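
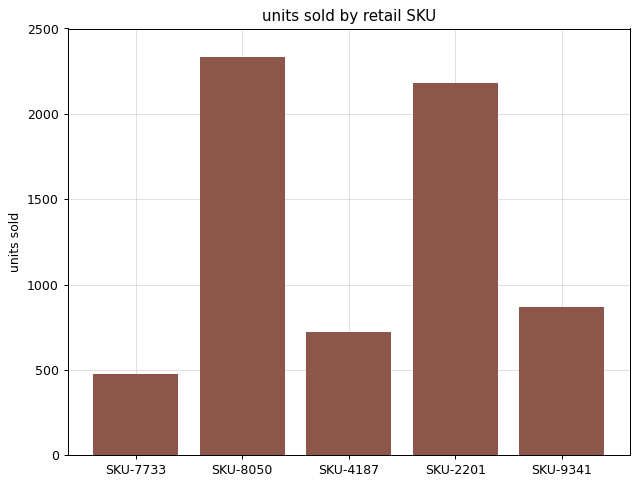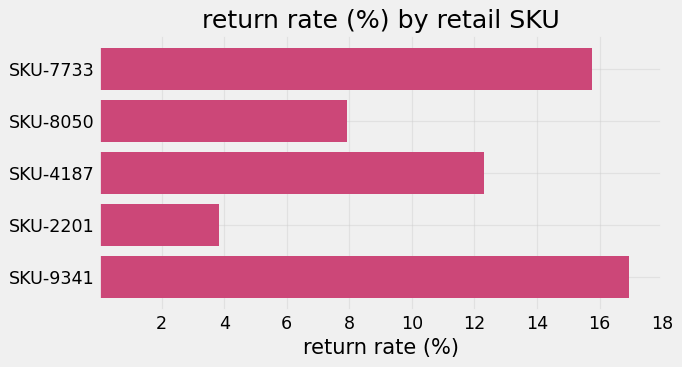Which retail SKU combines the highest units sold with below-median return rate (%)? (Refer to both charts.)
SKU-8050

Chart 2 median return rate (%) ≈ 12; below-median retail SKUs: SKU-8050, SKU-2201. Among those, SKU-8050 has the highest units sold (≈ 2500).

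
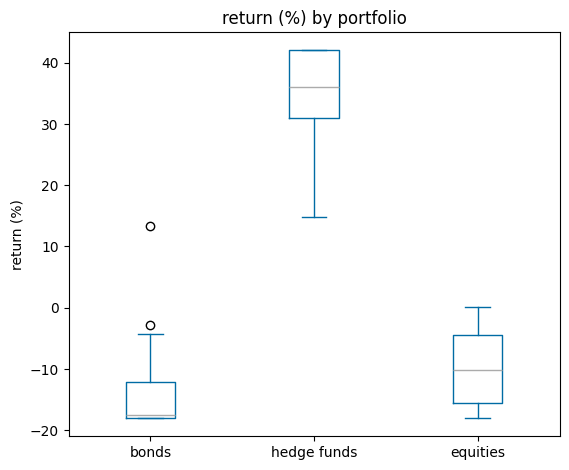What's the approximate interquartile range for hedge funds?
Q3 ≈ 40, Q1 ≈ 30; IQR ≈ 10.

≈ 10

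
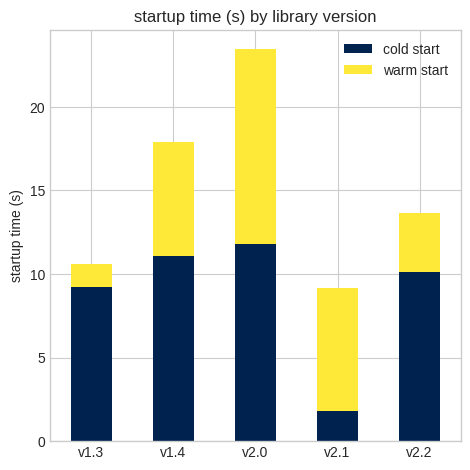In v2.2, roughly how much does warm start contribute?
warm start top ≈ 14, bottom ≈ 10; segment ≈ 4.

≈ 4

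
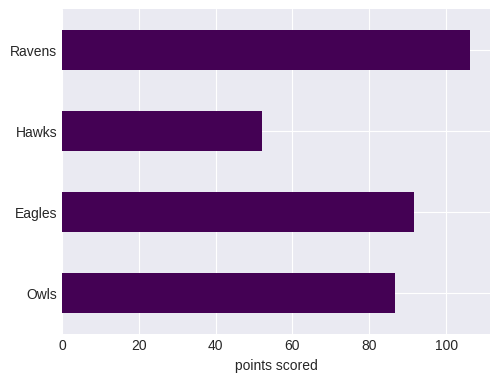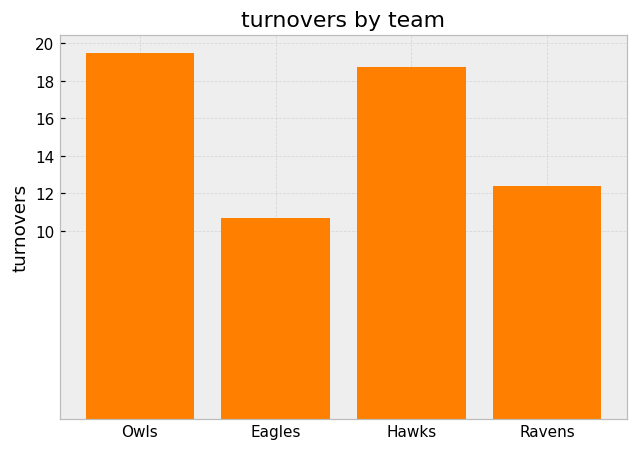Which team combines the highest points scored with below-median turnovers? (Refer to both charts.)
Ravens

Chart 2 median turnovers ≈ 16; below-median teams: Eagles, Ravens. Among those, Ravens has the highest points scored (≈ 110).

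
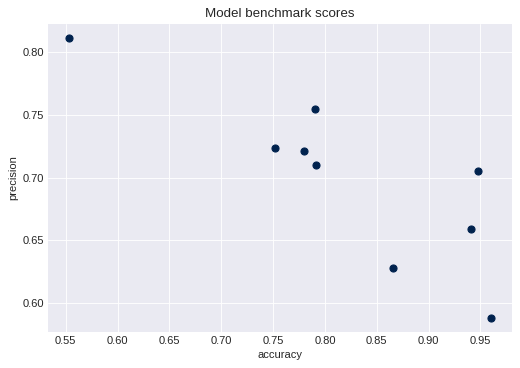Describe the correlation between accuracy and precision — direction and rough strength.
negative, strong

Points are negatively correlated; strong (|r| ≈ 0.8).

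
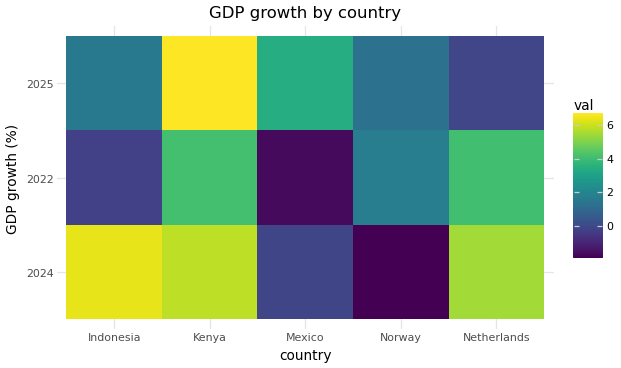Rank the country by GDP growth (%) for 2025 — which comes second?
Top 3 for 2025: Kenya ≈ 7, Mexico ≈ 3, Indonesia ≈ 2.

Mexico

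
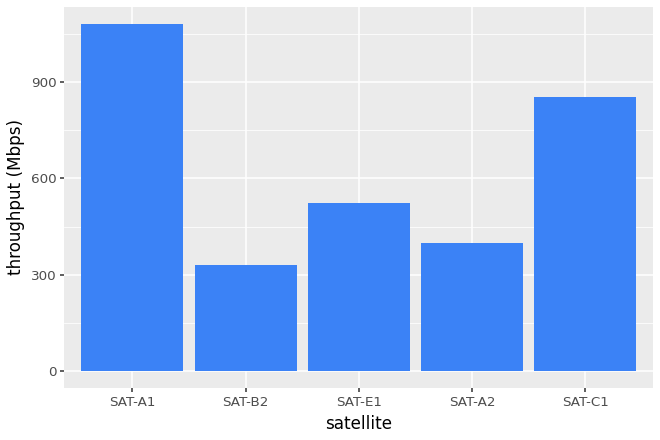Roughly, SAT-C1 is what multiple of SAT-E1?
SAT-C1 ≈ 900, SAT-E1 ≈ 500; 900/500 ≈ 1.8.

≈ 1.8×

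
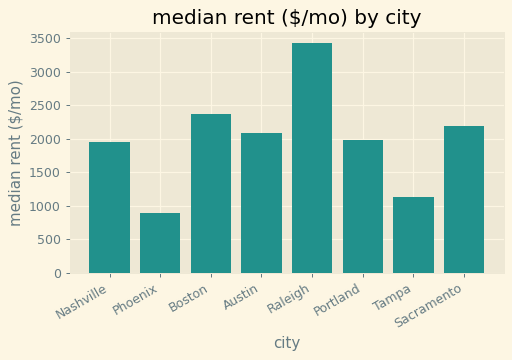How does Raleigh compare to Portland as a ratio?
Raleigh ≈ 3500, Portland ≈ 2000; 3500/2000 ≈ 1.75.

≈ 1.75×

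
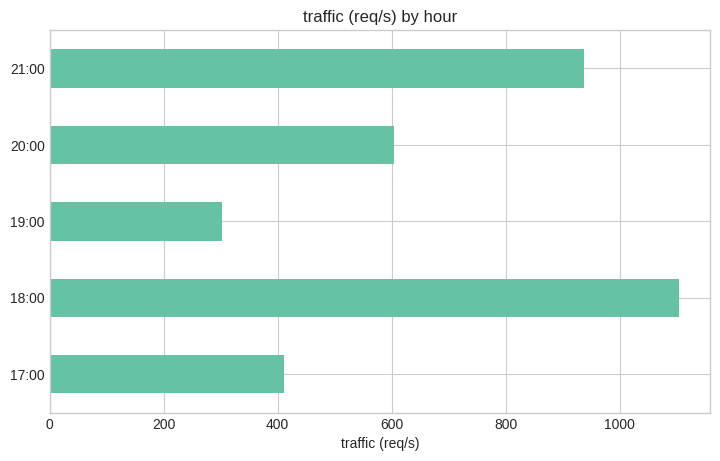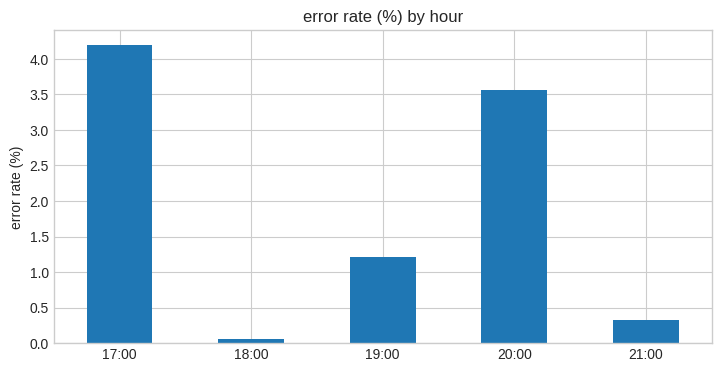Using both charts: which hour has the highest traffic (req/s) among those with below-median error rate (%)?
18:00

Chart 2 median error rate (%) ≈ 1; below-median hours: 18:00, 21:00. Among those, 18:00 has the highest traffic (req/s) (≈ 1200).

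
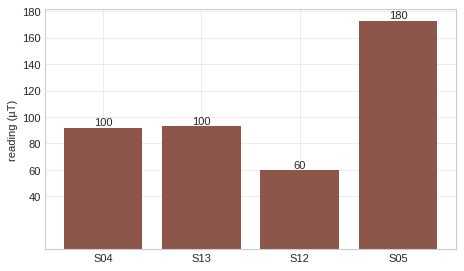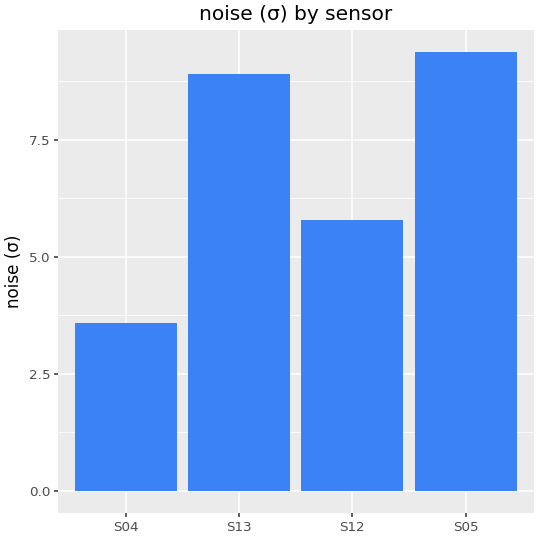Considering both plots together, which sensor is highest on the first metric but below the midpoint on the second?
Chart 2 median noise (σ) ≈ 7; below-median sensors: S04, S12. Among those, S04 has the highest reading (µT) (≈ 100).

S04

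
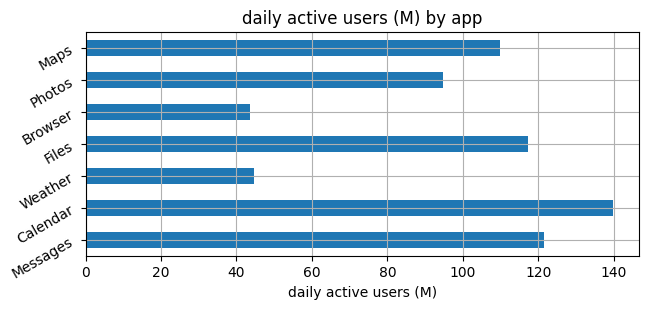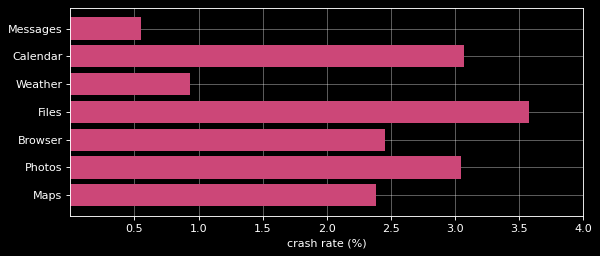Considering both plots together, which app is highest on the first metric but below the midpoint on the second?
Chart 2 median crash rate (%) ≈ 2.5; below-median apps: Messages, Weather, Maps. Among those, Messages has the highest daily active users (M) (≈ 120).

Messages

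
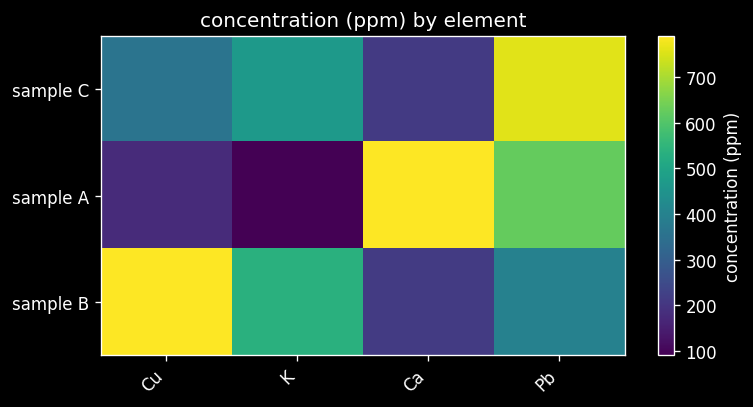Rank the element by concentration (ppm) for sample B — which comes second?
Top 3 for sample B: Cu ≈ 800, K ≈ 500, Pb ≈ 400.

K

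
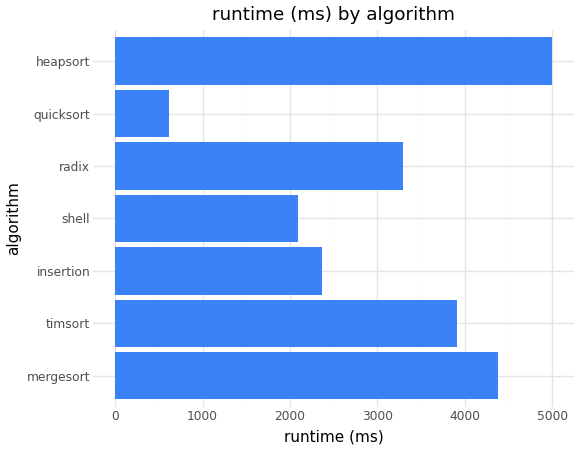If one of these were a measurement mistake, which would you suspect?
quicksort

quicksort ≈ 500; the rest sit between ≈ 2000 and ≈ 5000.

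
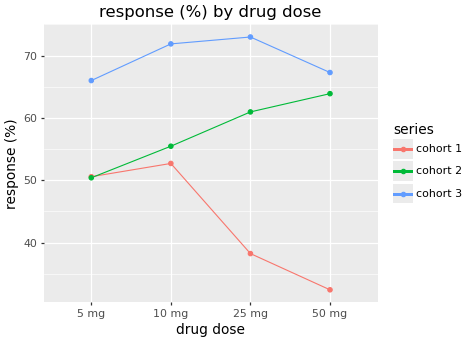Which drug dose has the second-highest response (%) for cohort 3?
10 mg

Top 3 for cohort 3: 25 mg ≈ 75, 10 mg ≈ 70, 50 mg ≈ 65.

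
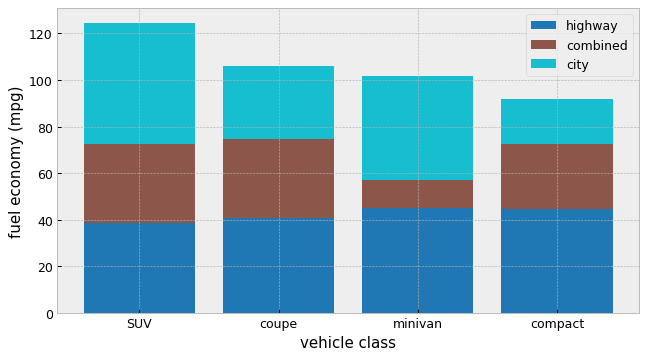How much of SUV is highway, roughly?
≈ 40

highway top ≈ 40, bottom ≈ 0; segment ≈ 40.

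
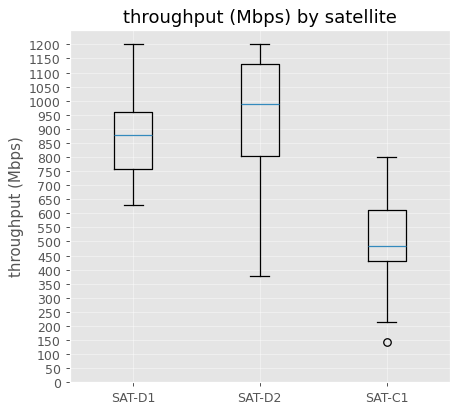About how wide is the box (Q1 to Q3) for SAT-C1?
Q3 ≈ 600, Q1 ≈ 450; IQR ≈ 150.

≈ 150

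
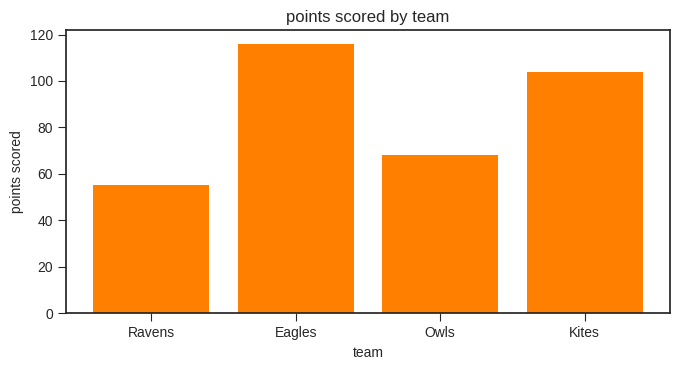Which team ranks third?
Top 4: Eagles ≈ 120, Kites ≈ 100, Owls ≈ 70, Ravens ≈ 60.

Owls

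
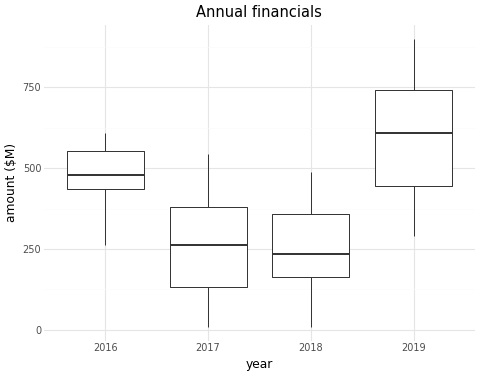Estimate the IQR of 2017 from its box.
Q3 ≈ 400, Q1 ≈ 150; IQR ≈ 250.

≈ 250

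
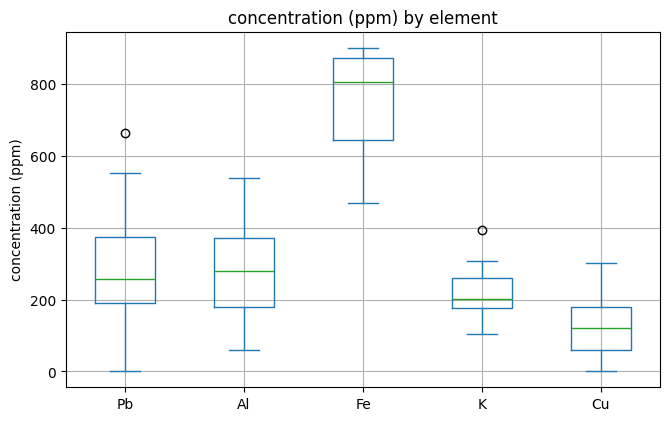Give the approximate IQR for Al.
Q3 ≈ 400, Q1 ≈ 200; IQR ≈ 200.

≈ 200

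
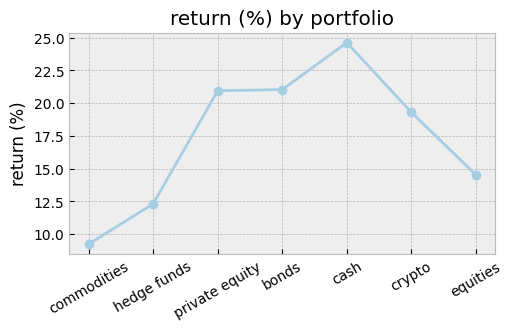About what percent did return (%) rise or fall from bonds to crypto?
bonds ≈ 22, crypto ≈ 20; (20 − 22) / 22 ≈ -9.1%.

≈ -9.1%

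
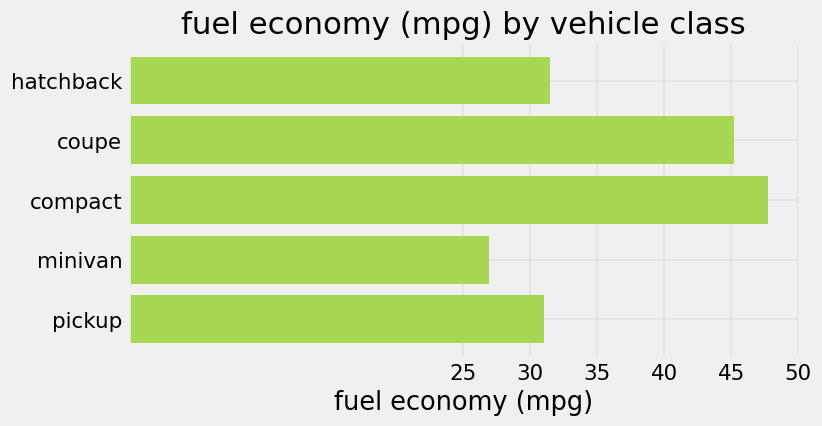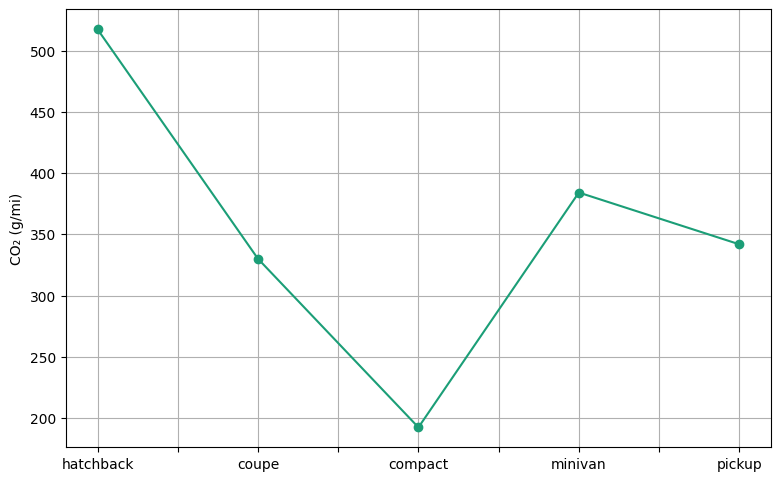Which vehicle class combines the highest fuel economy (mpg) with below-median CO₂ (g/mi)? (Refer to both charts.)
Chart 2 median CO₂ (g/mi) ≈ 350; below-median vehicle classes: coupe, compact. Among those, compact has the highest fuel economy (mpg) (≈ 50).

compact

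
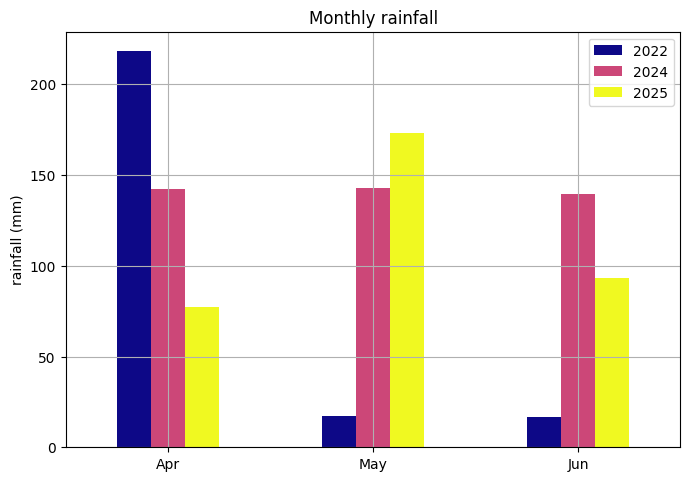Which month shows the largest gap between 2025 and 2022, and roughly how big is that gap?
May, ≈ 160 mm

May: 2025 ≈ 180, 2022 ≈ 20 → gap ≈ 160. Next-largest (Apr) is only ≈ 140.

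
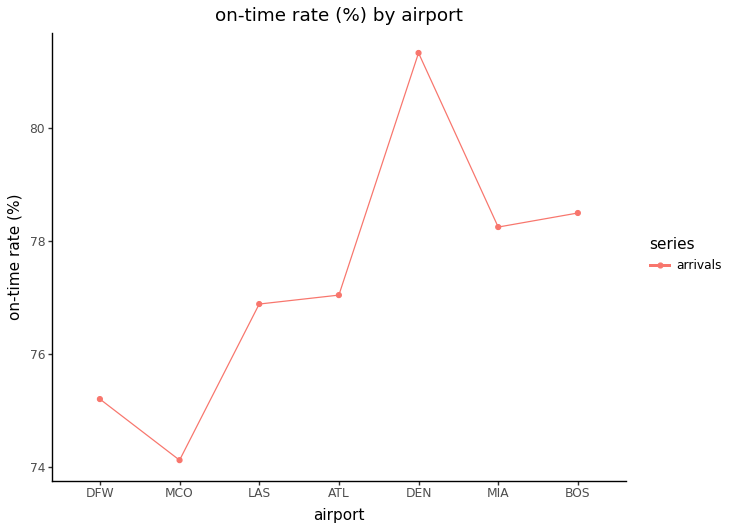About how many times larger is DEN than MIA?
DEN ≈ 81, MIA ≈ 78; 81/78 ≈ 1.04.

≈ 1.04×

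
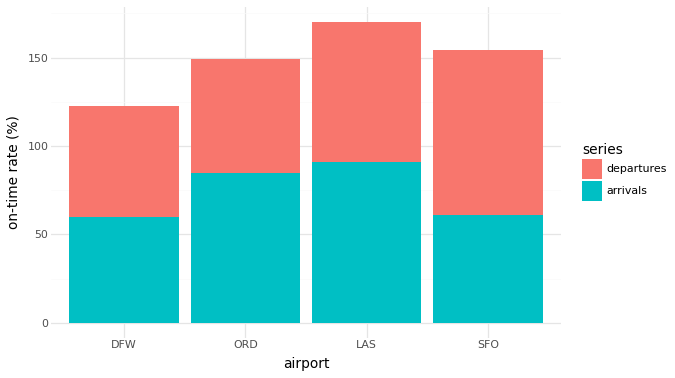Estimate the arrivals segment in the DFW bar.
arrivals top ≈ 60, bottom ≈ 0; segment ≈ 60.

≈ 60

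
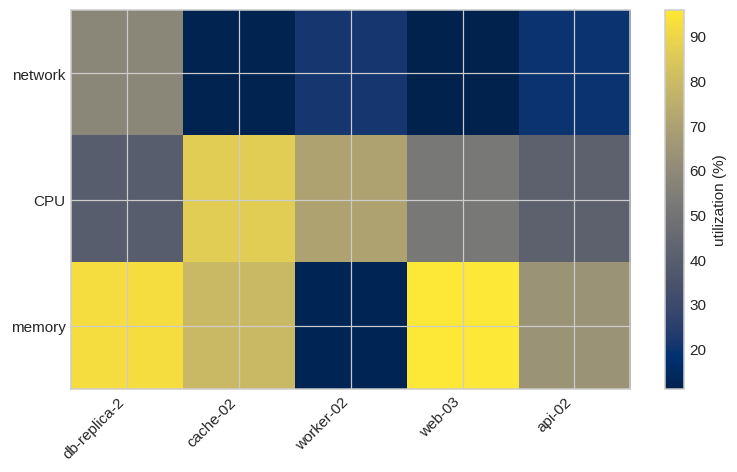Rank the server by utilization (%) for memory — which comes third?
Top 4 for memory: web-03 ≈ 100, db-replica-2 ≈ 90, cache-02 ≈ 80, api-02 ≈ 60.

cache-02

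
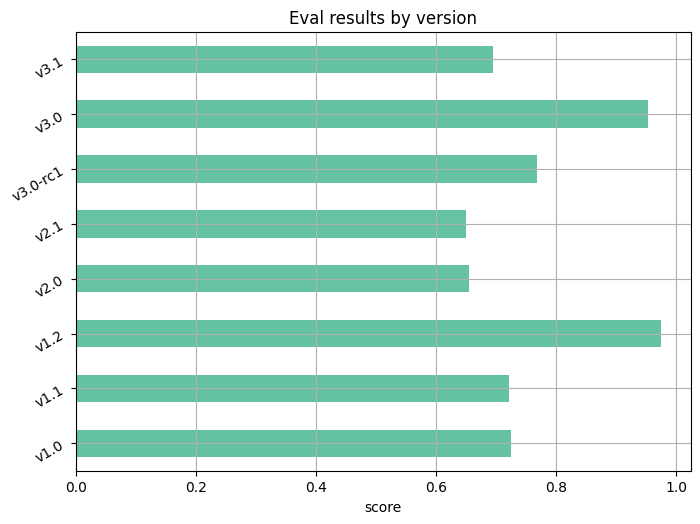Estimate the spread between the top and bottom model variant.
Max v1.2 ≈ 1.0, min v2.1 ≈ 0.7; range ≈ 0.3.

≈ 0.3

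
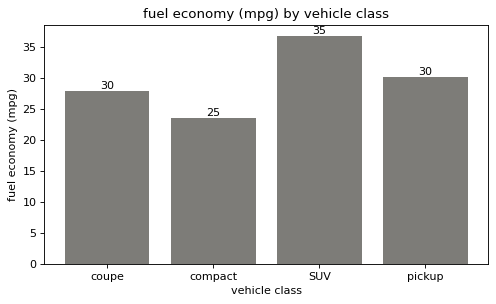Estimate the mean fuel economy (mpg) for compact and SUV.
≈ 30

(25 + 35) / 2 ≈ 30.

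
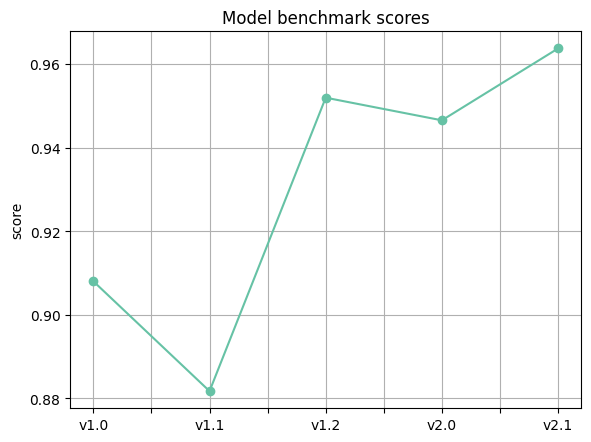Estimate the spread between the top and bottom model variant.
Max v2.1 ≈ 0.96, min v1.1 ≈ 0.88; range ≈ 0.08.

≈ 0.08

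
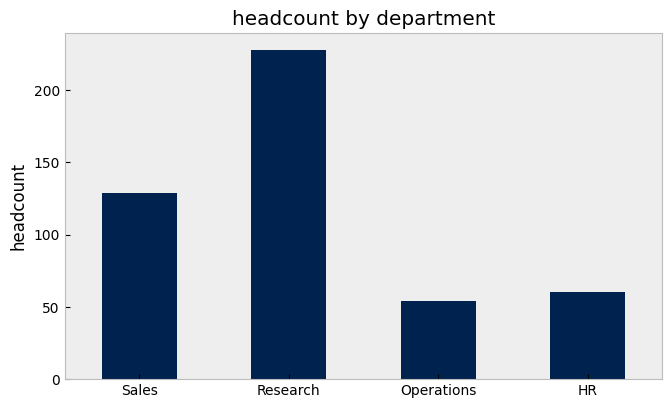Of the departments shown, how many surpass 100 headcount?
Above 100: Sales, Research.

2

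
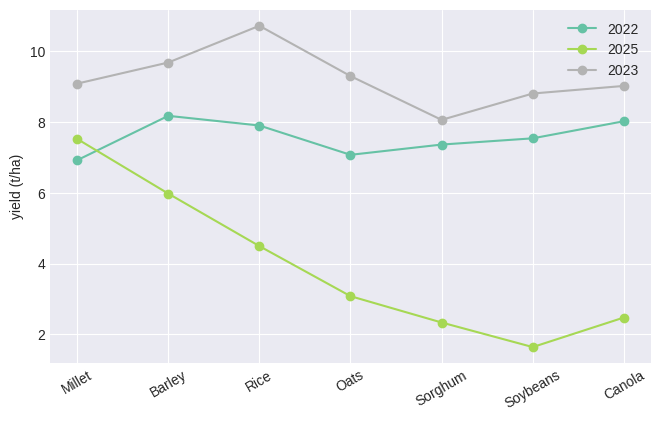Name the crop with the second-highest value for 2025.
Barley

Top 3 for 2025: Millet ≈ 8, Barley ≈ 6, Rice ≈ 4.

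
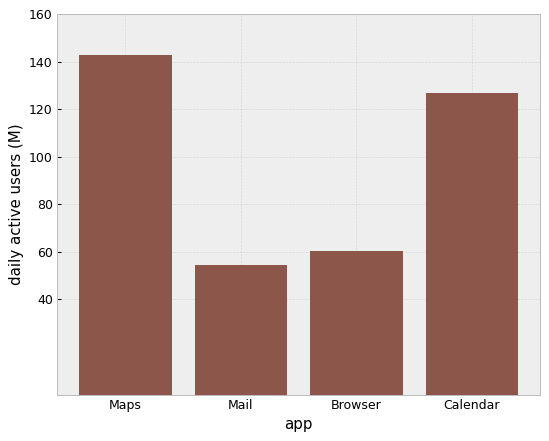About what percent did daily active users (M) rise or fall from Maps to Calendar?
≈ -14.3%

Maps ≈ 140, Calendar ≈ 120; (120 − 140) / 140 ≈ -14.3%.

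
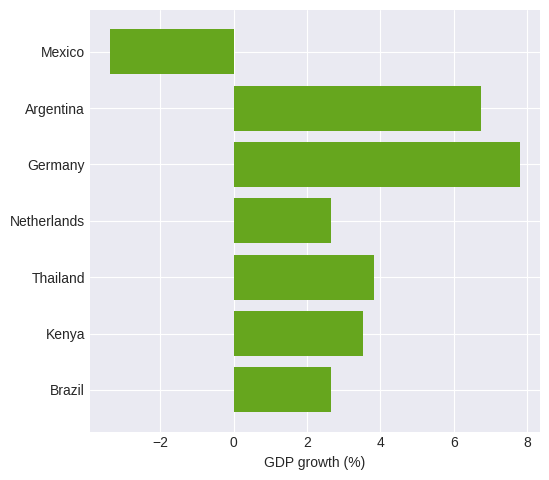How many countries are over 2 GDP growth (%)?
6

Above 2: Argentina, Germany, Netherlands, Thailand, Kenya, Brazil.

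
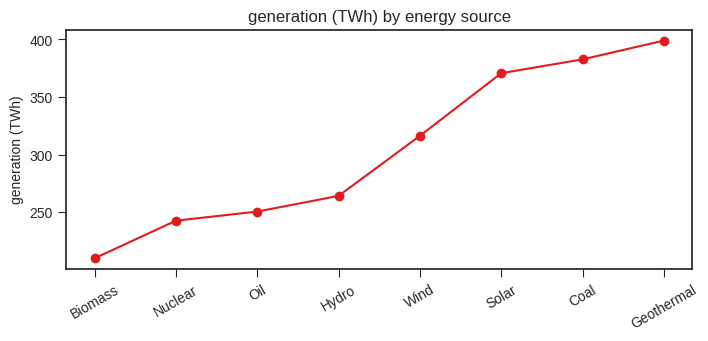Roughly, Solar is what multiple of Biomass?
≈ 1.73×

Solar ≈ 380, Biomass ≈ 220; 380/220 ≈ 1.73.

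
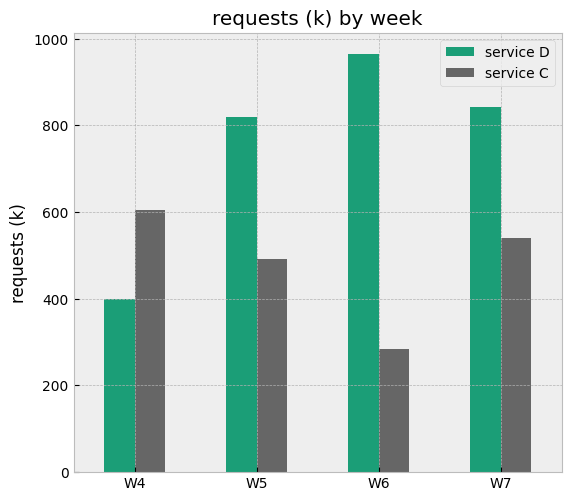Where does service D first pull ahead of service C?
W5

W4: service D ≈ 400 vs service C ≈ 600 (not yet); W5: service D ≈ 800 vs service C ≈ 500 (first crossover).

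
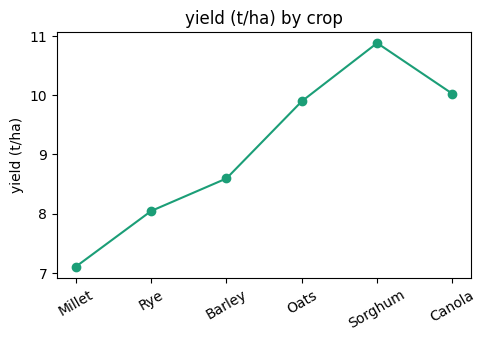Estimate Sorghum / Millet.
Sorghum ≈ 11.0, Millet ≈ 7.0; 11.0/7.0 ≈ 1.57.

≈ 1.57×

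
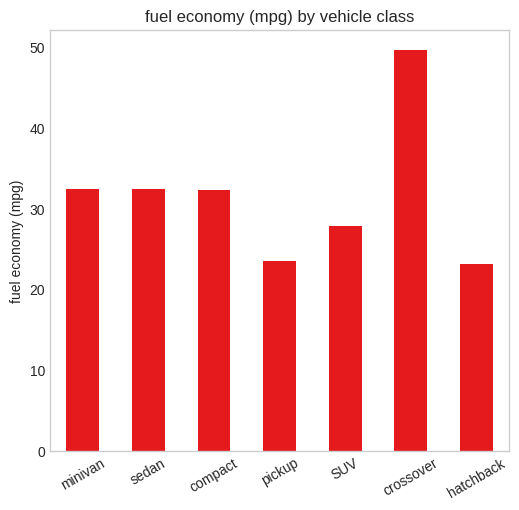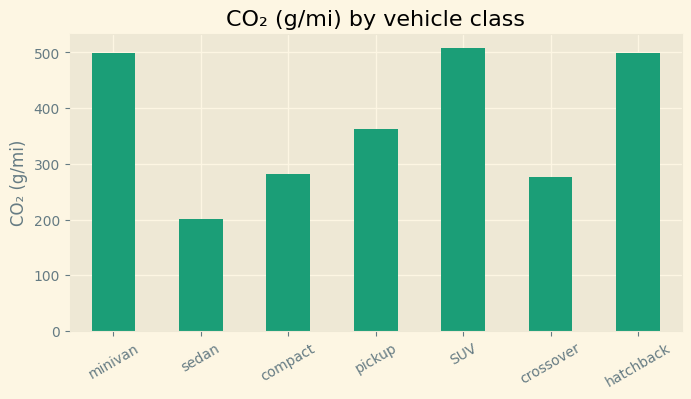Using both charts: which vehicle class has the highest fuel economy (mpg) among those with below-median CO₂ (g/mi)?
Chart 2 median CO₂ (g/mi) ≈ 350; below-median vehicle classes: sedan, compact, crossover. Among those, crossover has the highest fuel economy (mpg) (≈ 50).

crossover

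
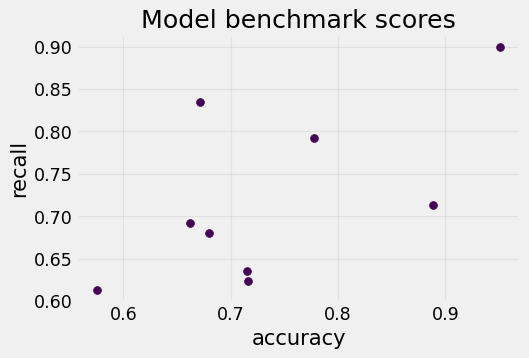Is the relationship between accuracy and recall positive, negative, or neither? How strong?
positive, moderate

Points are positively correlated; moderate (|r| ≈ 0.6).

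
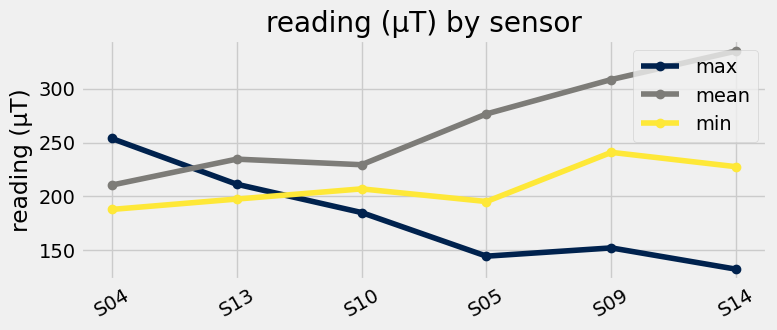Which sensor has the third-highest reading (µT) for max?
Top 4 for max: S04 ≈ 260, S13 ≈ 220, S10 ≈ 180, S09 ≈ 160.

S10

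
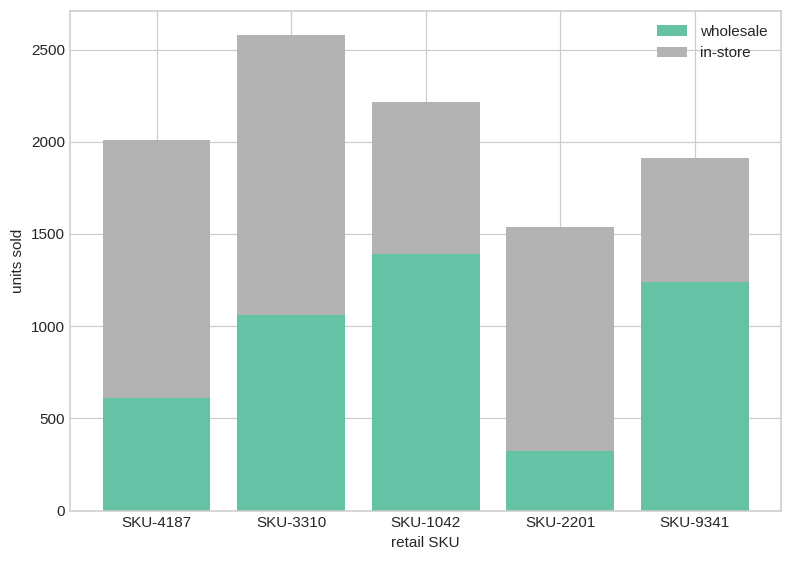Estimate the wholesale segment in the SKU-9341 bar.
wholesale top ≈ 1000, bottom ≈ 0; segment ≈ 1000.

≈ 1000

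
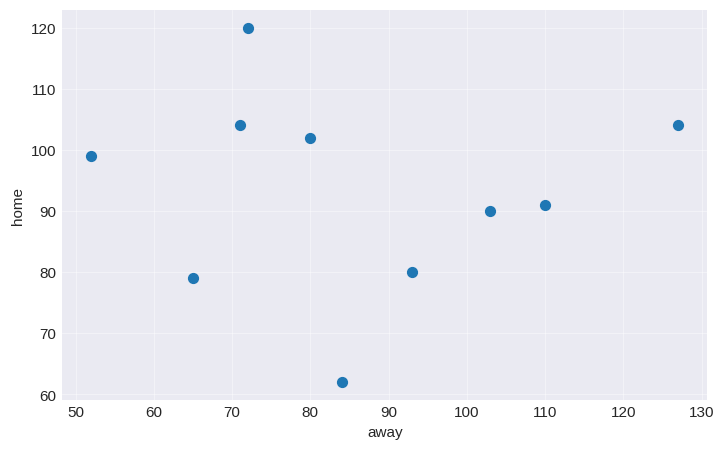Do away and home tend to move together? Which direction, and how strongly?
no clear correlation

Points are roughly uncorrelated; weak (|r| ≈ 0.1).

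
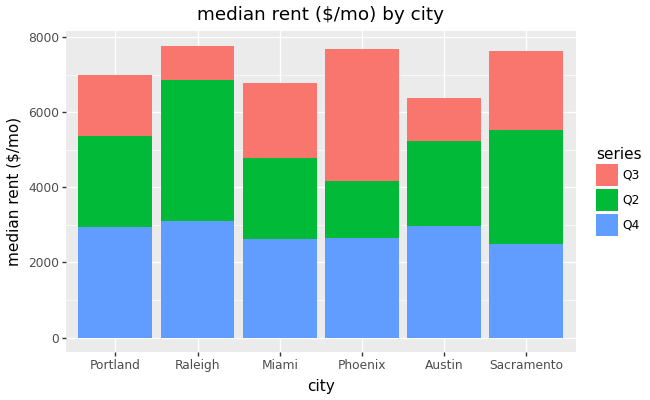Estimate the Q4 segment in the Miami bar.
≈ 3000

Q4 top ≈ 3000, bottom ≈ 0; segment ≈ 3000.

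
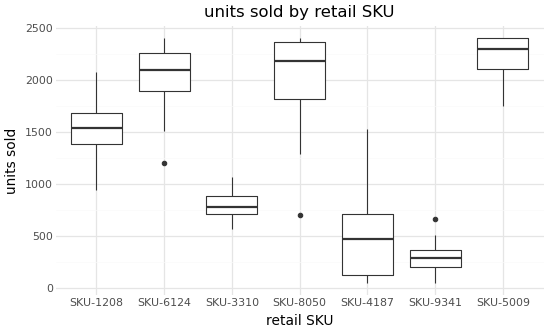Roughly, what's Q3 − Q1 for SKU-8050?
≈ 600

Q3 ≈ 2400, Q1 ≈ 1800; IQR ≈ 600.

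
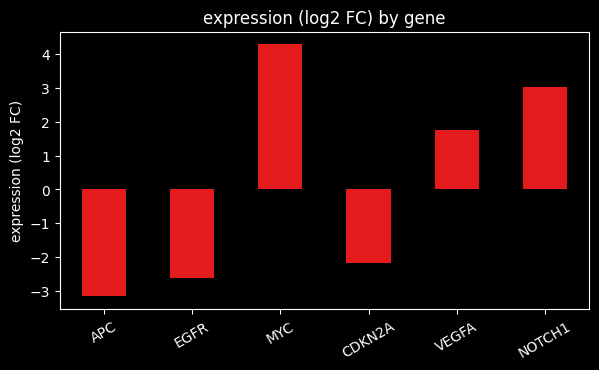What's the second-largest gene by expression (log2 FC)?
Top 3: MYC ≈ 4, NOTCH1 ≈ 3, VEGFA ≈ 2.

NOTCH1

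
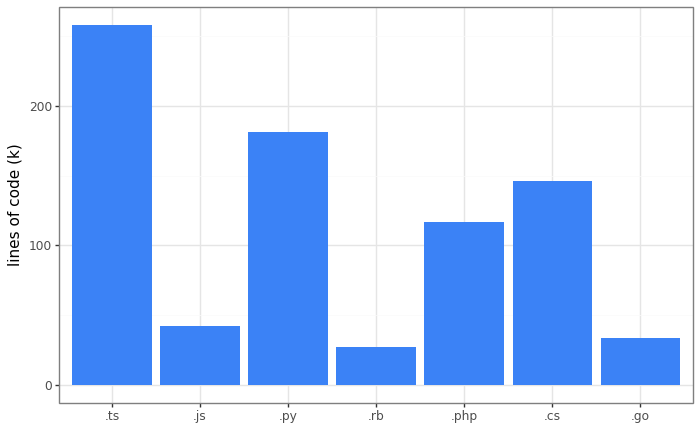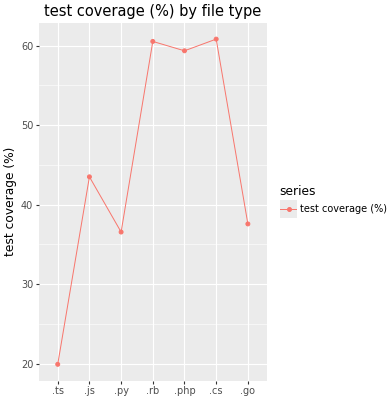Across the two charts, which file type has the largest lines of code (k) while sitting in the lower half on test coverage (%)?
Chart 2 median test coverage (%) ≈ 40; below-median file types: .ts, .py, .go. Among those, .ts has the highest lines of code (k) (≈ 250).

.ts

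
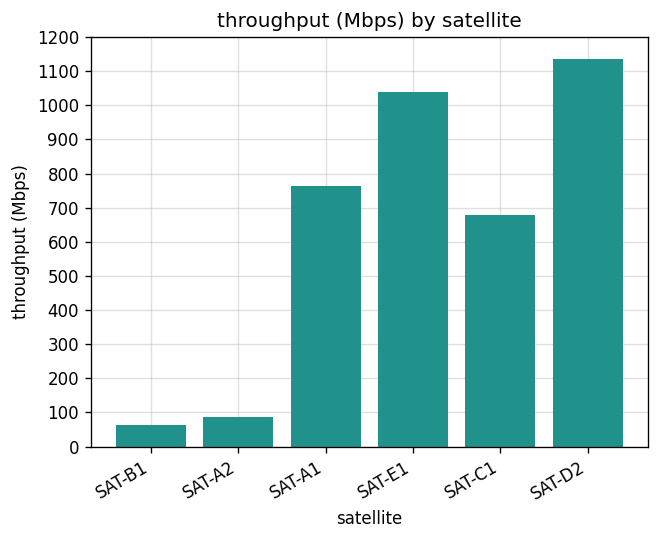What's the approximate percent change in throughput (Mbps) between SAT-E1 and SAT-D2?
≈ +10%

SAT-E1 ≈ 1000, SAT-D2 ≈ 1100; (1100 − 1000) / 1000 ≈ +10%.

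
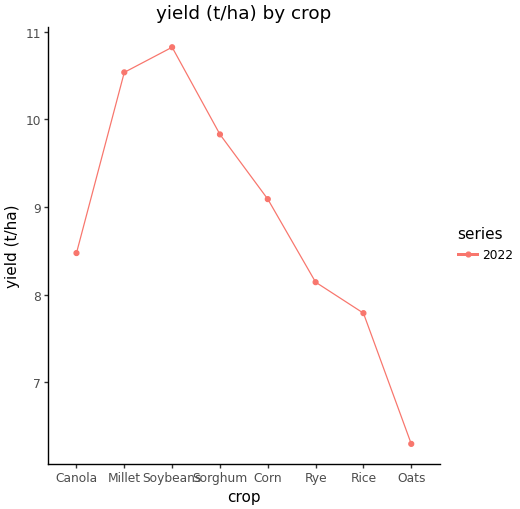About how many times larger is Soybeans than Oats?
≈ 1.69×

Soybeans ≈ 11.0, Oats ≈ 6.5; 11.0/6.5 ≈ 1.69.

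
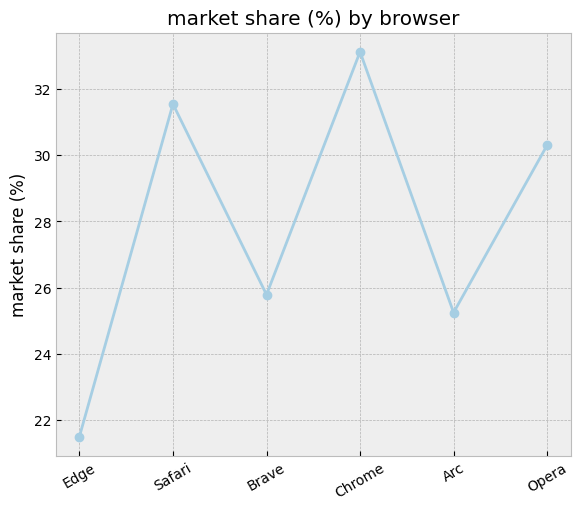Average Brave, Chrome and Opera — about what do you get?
(26 + 33 + 30) / 3 ≈ 30.

≈ 30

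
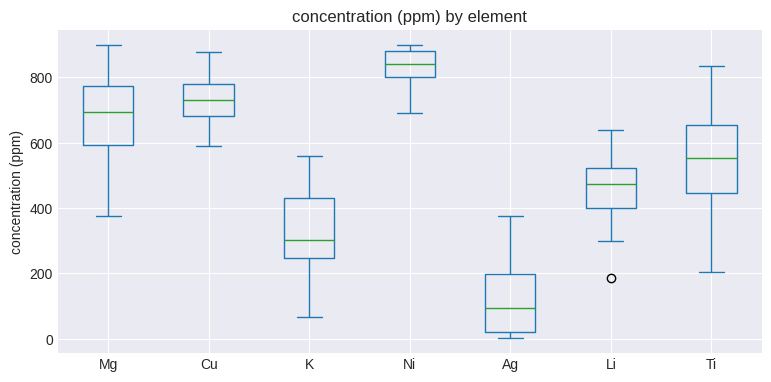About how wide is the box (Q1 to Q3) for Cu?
Q3 ≈ 800, Q1 ≈ 700; IQR ≈ 100.

≈ 100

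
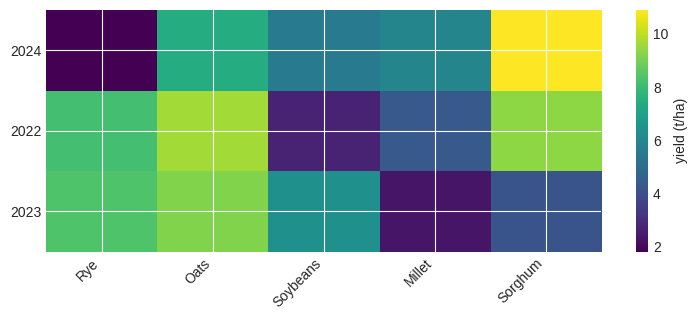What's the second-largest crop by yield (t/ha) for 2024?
Oats

Top 3 for 2024: Sorghum ≈ 11, Oats ≈ 7, Millet ≈ 6.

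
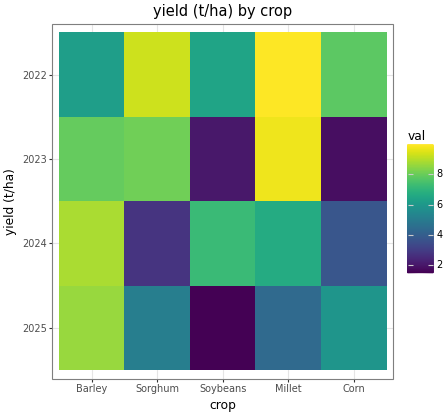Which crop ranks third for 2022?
Top 4 for 2022: Millet ≈ 10, Sorghum ≈ 9, Corn ≈ 8, Soybeans ≈ 6.

Corn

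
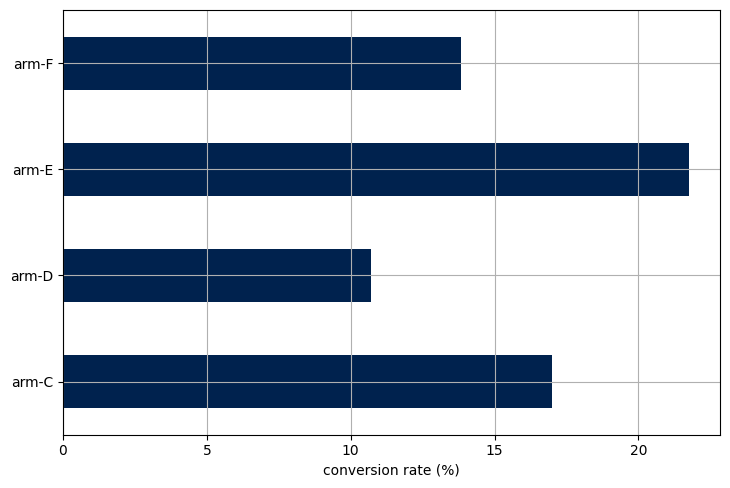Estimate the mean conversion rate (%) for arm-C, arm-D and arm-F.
≈ 14

(18 + 10 + 14) / 3 ≈ 14.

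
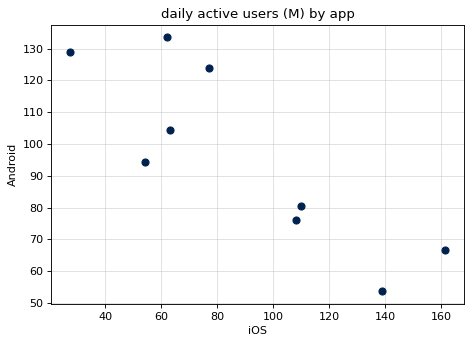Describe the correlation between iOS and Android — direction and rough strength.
negative, strong

Points are negatively correlated; strong (|r| ≈ 0.8).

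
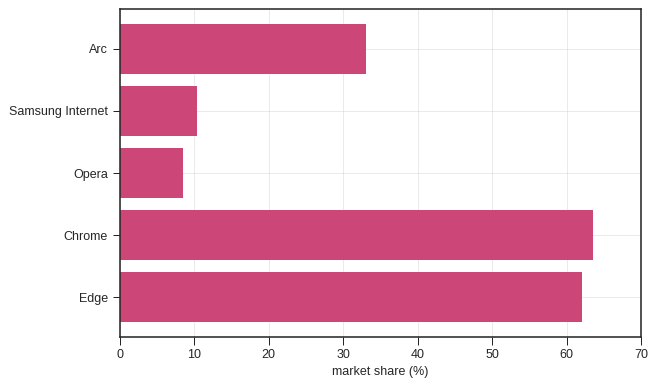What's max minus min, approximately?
≈ 50

Max Chrome ≈ 60, min Opera ≈ 10; range ≈ 50.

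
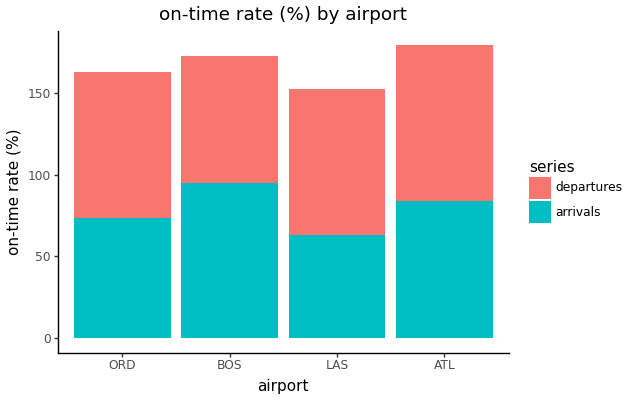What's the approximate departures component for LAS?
≈ 100

departures top ≈ 160, bottom ≈ 60; segment ≈ 100.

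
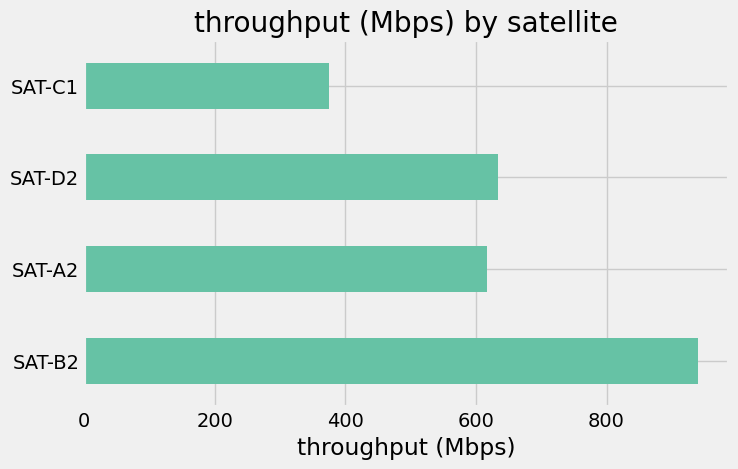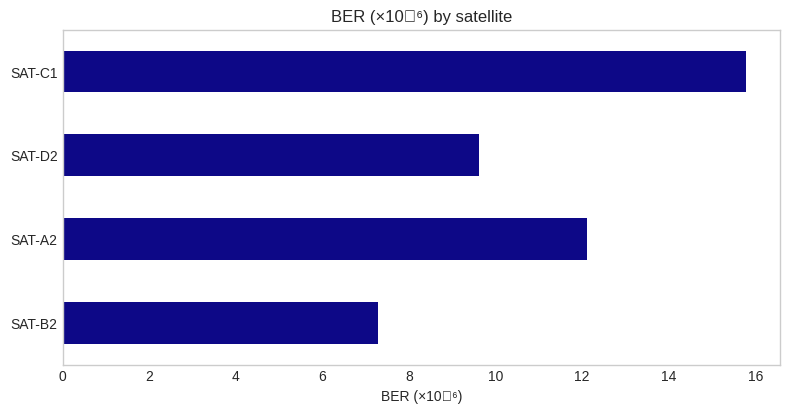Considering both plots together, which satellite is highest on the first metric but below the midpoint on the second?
SAT-B2

Chart 2 median BER (×10⁻⁶) ≈ 10; below-median satellites: SAT-B2, SAT-D2. Among those, SAT-B2 has the highest throughput (Mbps) (≈ 900).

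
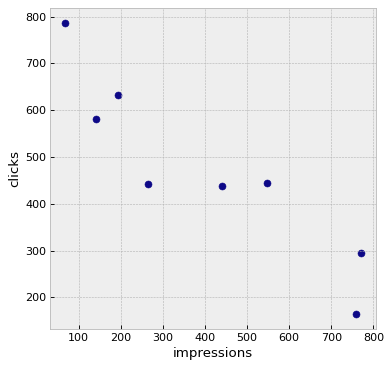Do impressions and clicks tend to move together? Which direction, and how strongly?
negative, strong

Points are negatively correlated; strong (|r| ≈ 0.9).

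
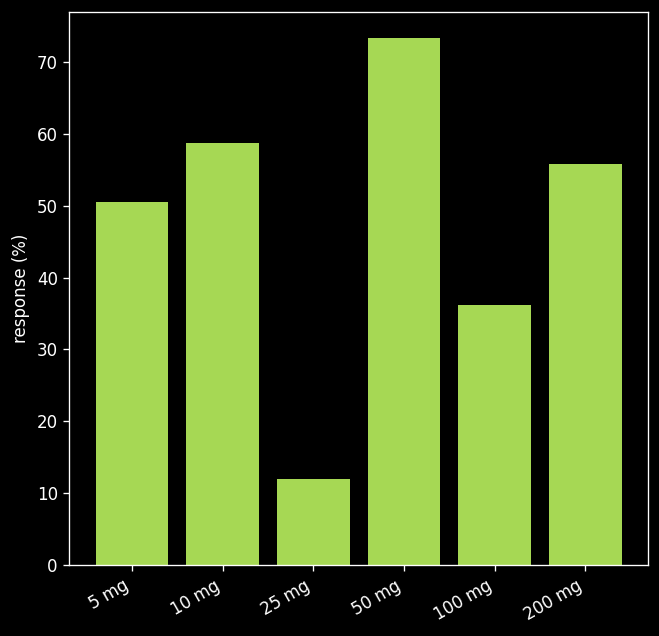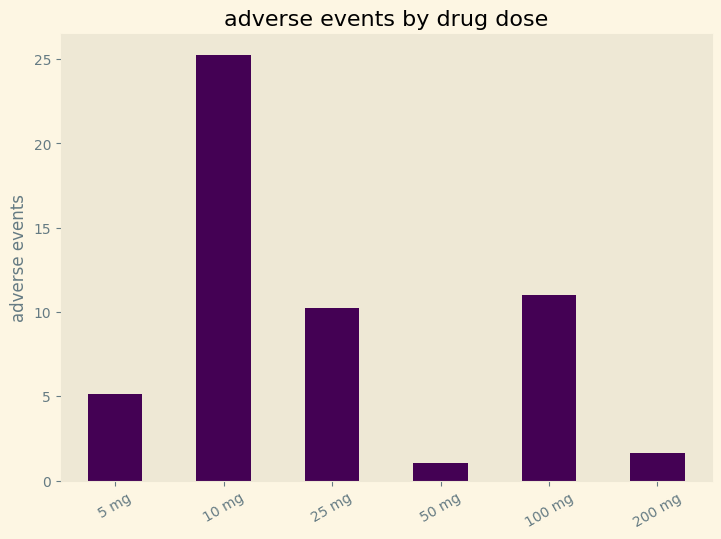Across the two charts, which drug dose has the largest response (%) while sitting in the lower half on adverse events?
Chart 2 median adverse events ≈ 10; below-median drug doses: 5 mg, 50 mg, 200 mg. Among those, 50 mg has the highest response (%) (≈ 70).

50 mg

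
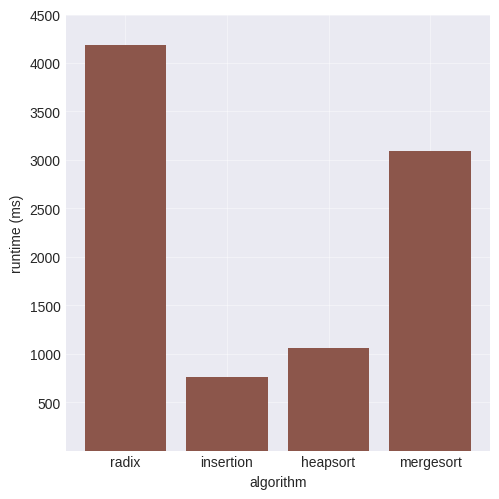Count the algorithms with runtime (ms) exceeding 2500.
2

Above 2500: radix, mergesort.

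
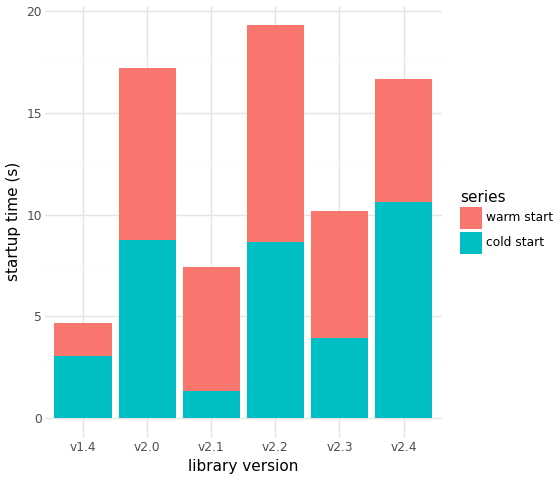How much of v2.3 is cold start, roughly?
cold start top ≈ 4, bottom ≈ 0; segment ≈ 4.

≈ 4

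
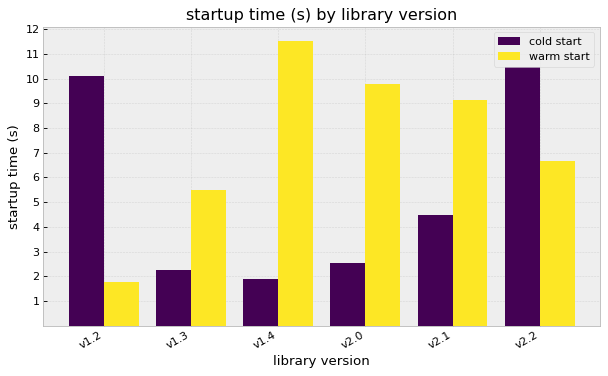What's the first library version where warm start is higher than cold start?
v1.2: warm start ≈ 2 vs cold start ≈ 10 (not yet); v1.3: warm start ≈ 5 vs cold start ≈ 2 (first crossover).

v1.3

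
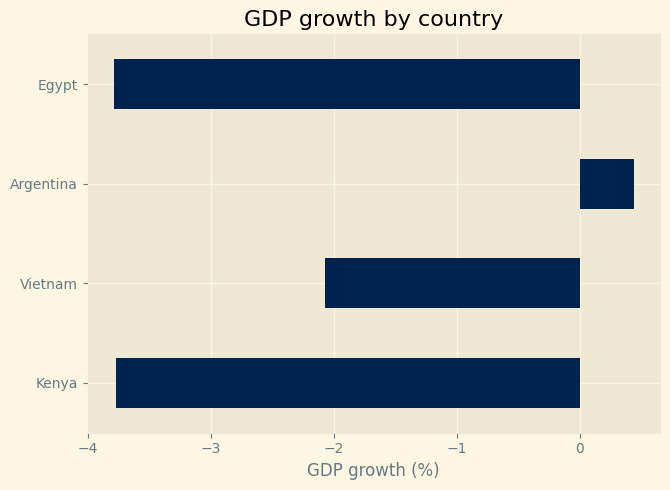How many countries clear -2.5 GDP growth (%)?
Above -2.5: Vietnam, Argentina.

2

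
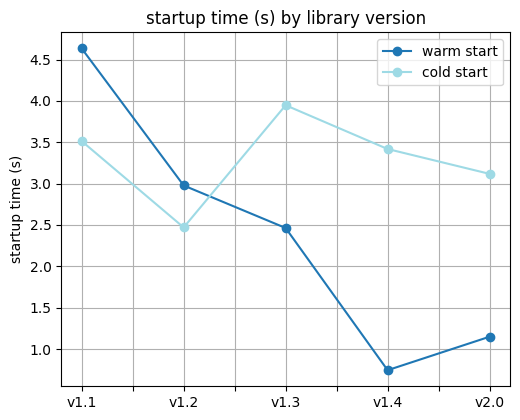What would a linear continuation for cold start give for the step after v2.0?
≈ 2.5

Last three: 4.0, 3.5, 3.0 → slope ≈ -0.5/step → next ≈ 2.5.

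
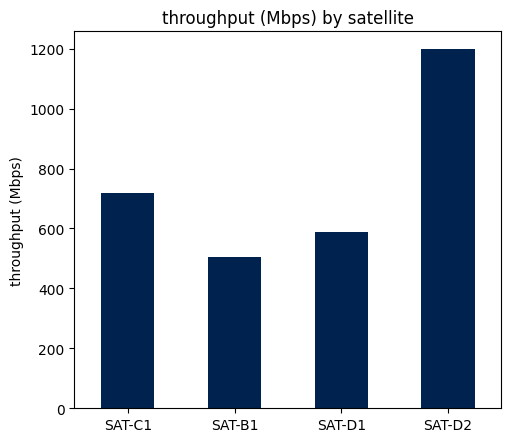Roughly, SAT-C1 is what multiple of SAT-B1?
≈ 1.4×

SAT-C1 ≈ 700, SAT-B1 ≈ 500; 700/500 ≈ 1.4.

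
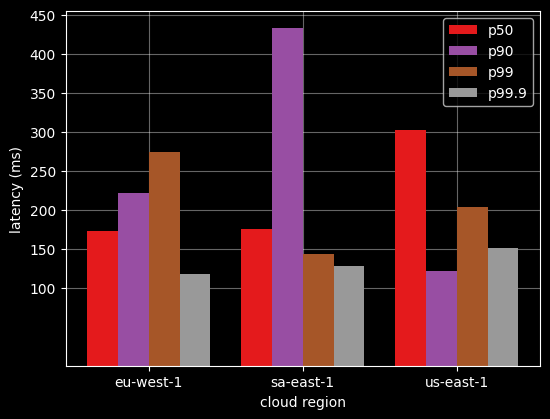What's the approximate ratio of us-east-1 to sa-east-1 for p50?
≈ 1.5×

us-east-1 ≈ 300, sa-east-1 ≈ 200; 300/200 ≈ 1.5.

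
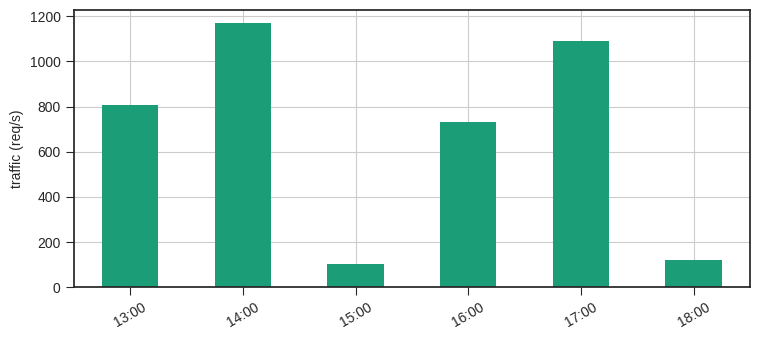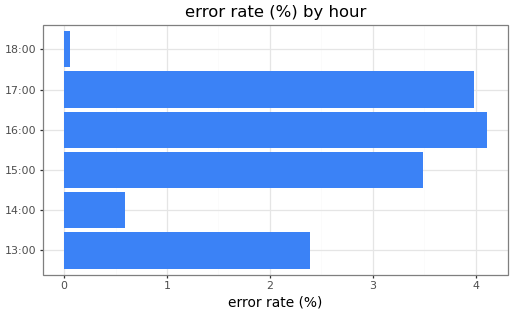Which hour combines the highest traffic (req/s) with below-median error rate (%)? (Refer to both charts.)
Chart 2 median error rate (%) ≈ 3; below-median hours: 13:00, 14:00, 18:00. Among those, 14:00 has the highest traffic (req/s) (≈ 1200).

14:00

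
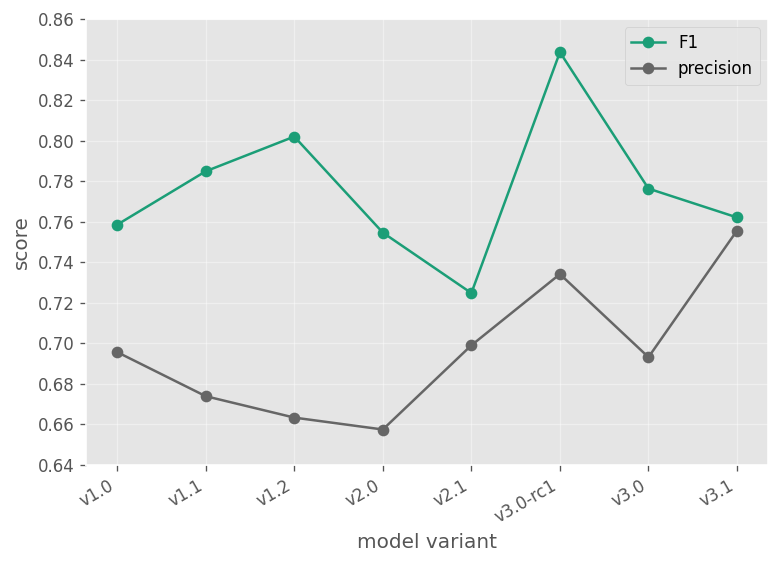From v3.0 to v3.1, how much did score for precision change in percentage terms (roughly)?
≈ +8.6%

v3.0 ≈ 0.70, v3.1 ≈ 0.76; (0.76 − 0.70) / 0.70 ≈ +8.6%.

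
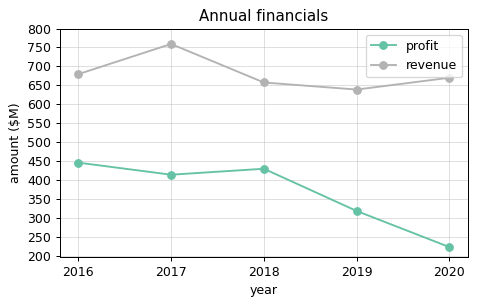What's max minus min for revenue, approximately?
Max 2017 ≈ 750, min 2019 ≈ 650; range ≈ 100.

≈ 100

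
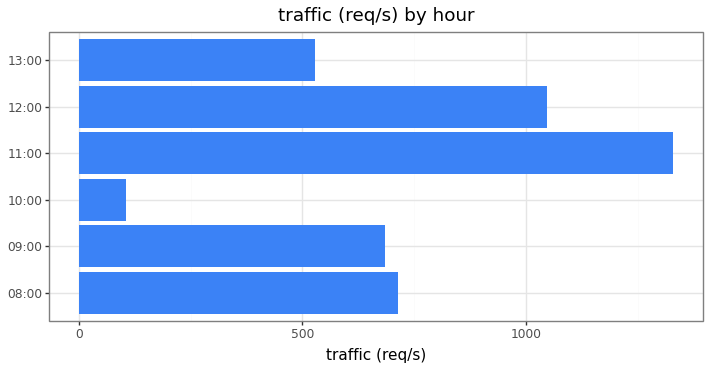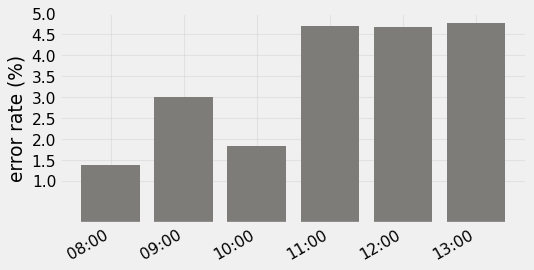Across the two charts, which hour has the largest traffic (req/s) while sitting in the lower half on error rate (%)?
Chart 2 median error rate (%) ≈ 4; below-median hours: 08:00, 09:00, 10:00. Among those, 08:00 has the highest traffic (req/s) (≈ 800).

08:00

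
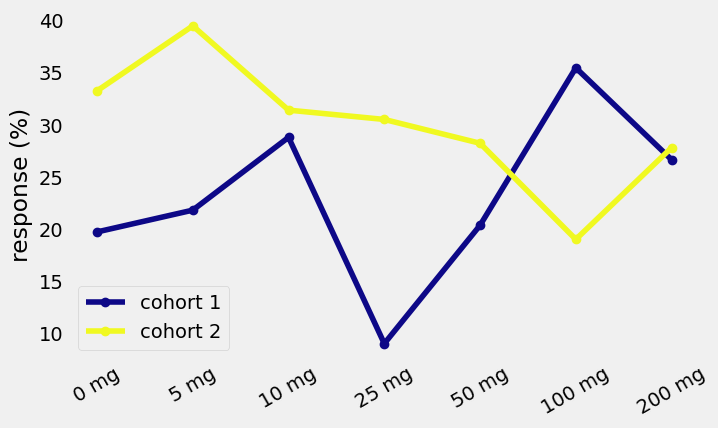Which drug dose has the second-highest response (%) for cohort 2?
0 mg

Top 3 for cohort 2: 5 mg ≈ 40, 0 mg ≈ 35, 10 mg ≈ 30.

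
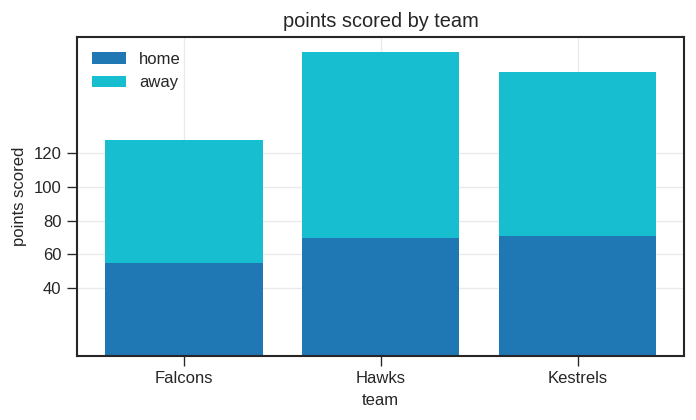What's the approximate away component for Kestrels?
≈ 80

away top ≈ 160, bottom ≈ 80; segment ≈ 80.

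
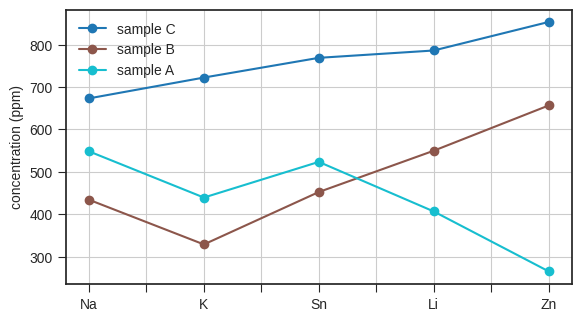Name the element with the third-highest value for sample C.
Top 4 for sample C: Zn ≈ 850, Li ≈ 800, Sn ≈ 750, K ≈ 700.

Sn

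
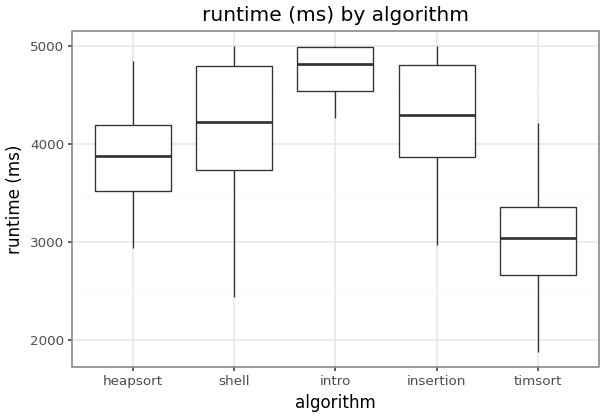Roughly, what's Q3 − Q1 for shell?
Q3 ≈ 4800, Q1 ≈ 3800; IQR ≈ 1000.

≈ 1000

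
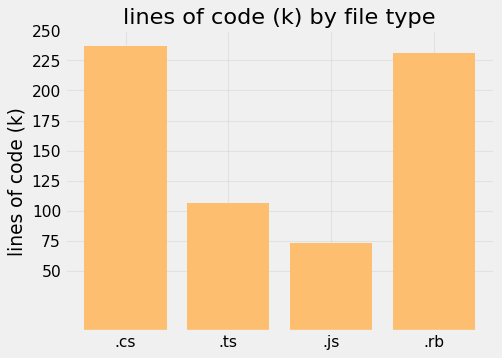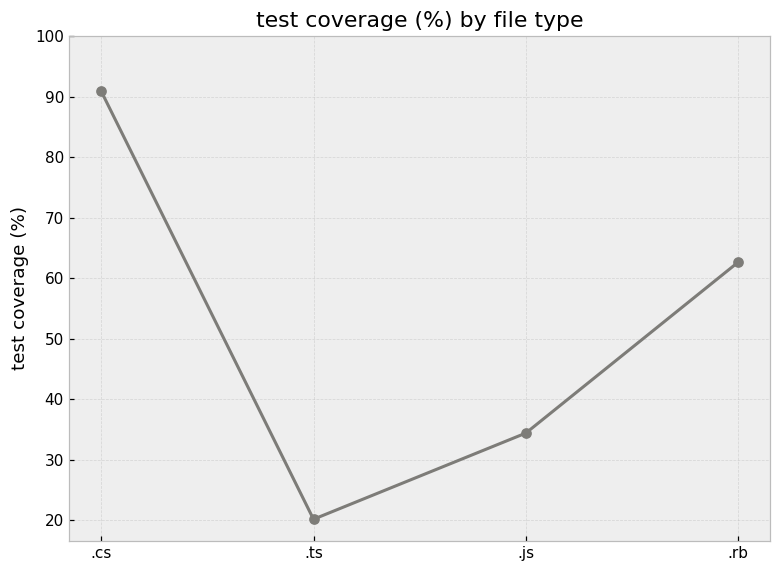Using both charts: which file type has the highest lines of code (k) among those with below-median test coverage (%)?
.ts

Chart 2 median test coverage (%) ≈ 50; below-median file types: .ts, .js. Among those, .ts has the highest lines of code (k) (≈ 100).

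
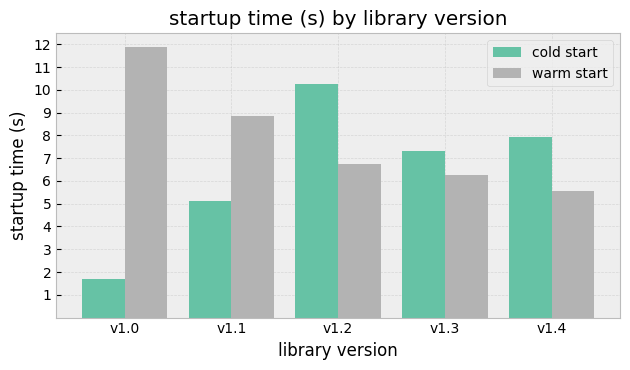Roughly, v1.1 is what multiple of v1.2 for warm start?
v1.1 ≈ 9, v1.2 ≈ 7; 9/7 ≈ 1.29.

≈ 1.29×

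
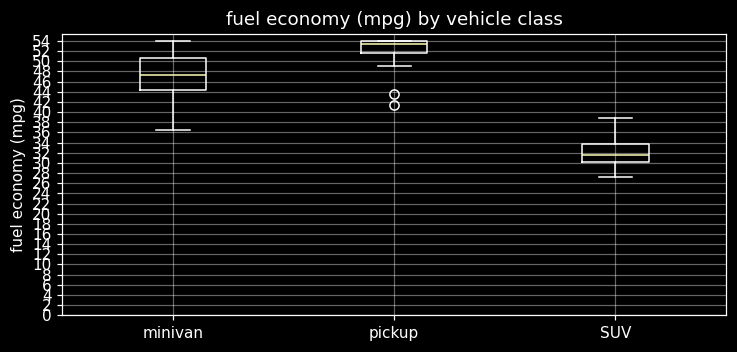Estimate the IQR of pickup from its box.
≈ 2

Q3 ≈ 54, Q1 ≈ 52; IQR ≈ 2.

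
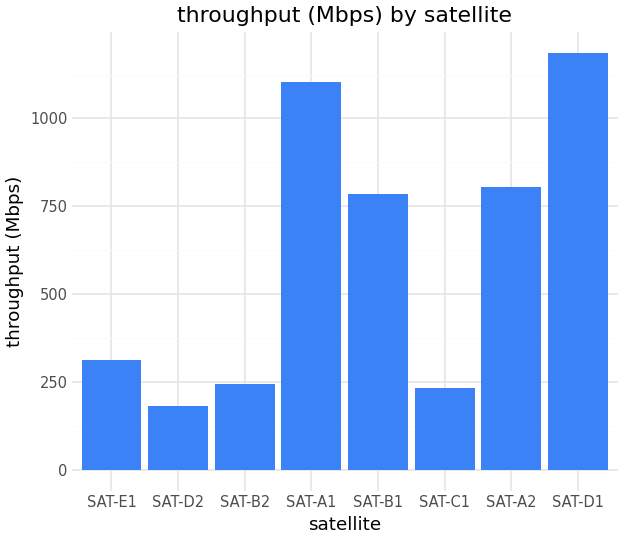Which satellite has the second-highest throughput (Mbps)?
SAT-A1

Top 3: SAT-D1 ≈ 1200, SAT-A1 ≈ 1100, SAT-A2 ≈ 800.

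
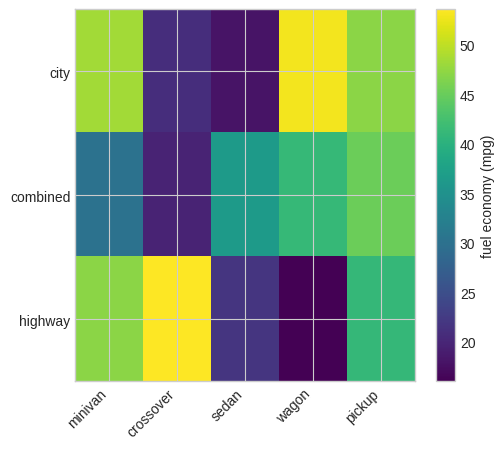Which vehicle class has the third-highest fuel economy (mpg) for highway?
Top 4 for highway: crossover ≈ 55, minivan ≈ 45, pickup ≈ 40, sedan ≈ 20.

pickup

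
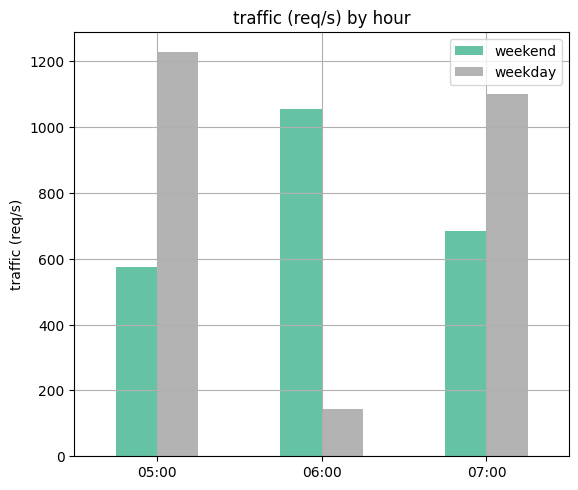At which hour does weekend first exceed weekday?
06:00

05:00: weekend ≈ 600 vs weekday ≈ 1200 (not yet); 06:00: weekend ≈ 1000 vs weekday ≈ 200 (first crossover).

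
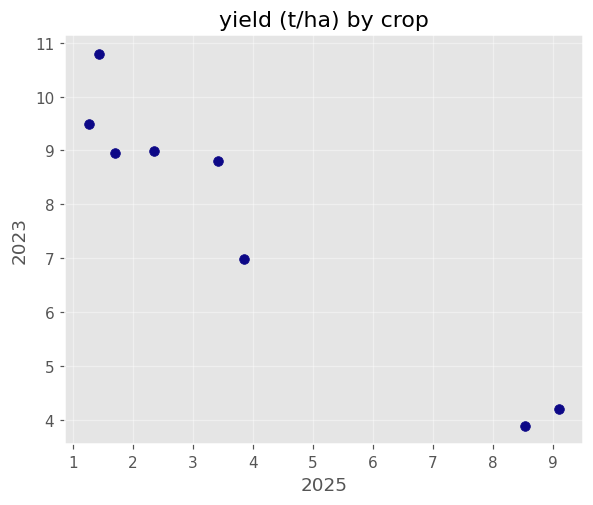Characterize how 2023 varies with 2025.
negative, strong

Points are negatively correlated; strong (|r| ≈ 1.0).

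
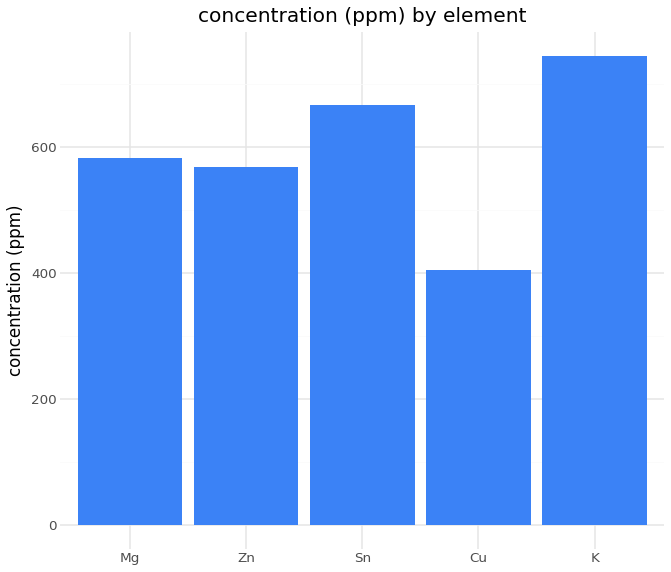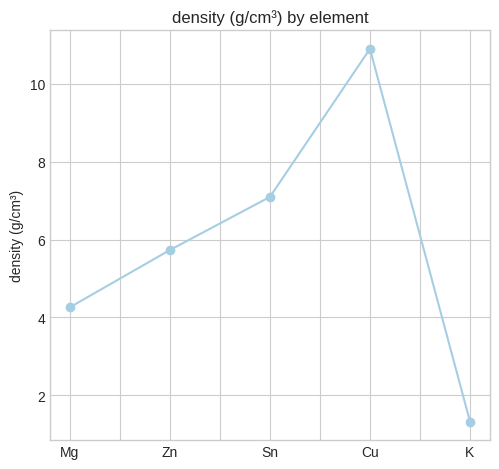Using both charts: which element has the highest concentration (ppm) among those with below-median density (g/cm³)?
Chart 2 median density (g/cm³) ≈ 6; below-median elements: Mg, K. Among those, K has the highest concentration (ppm) (≈ 700).

K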